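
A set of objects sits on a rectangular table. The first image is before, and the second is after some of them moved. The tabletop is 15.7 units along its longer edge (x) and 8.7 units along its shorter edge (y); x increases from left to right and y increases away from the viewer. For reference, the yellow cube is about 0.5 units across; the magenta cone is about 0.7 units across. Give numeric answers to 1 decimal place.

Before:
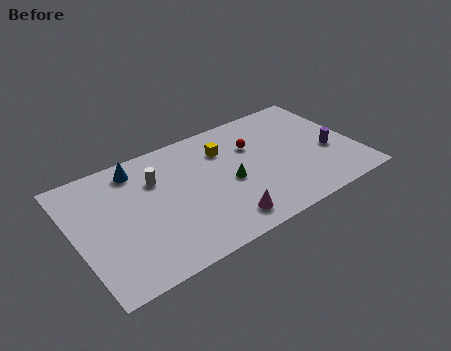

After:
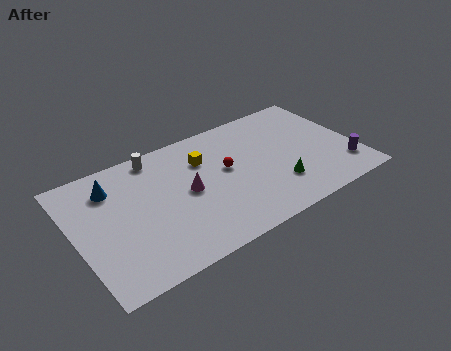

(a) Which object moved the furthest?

the magenta cone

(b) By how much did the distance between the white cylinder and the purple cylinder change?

+1.6

The distance was about 9.8 in the first image and 11.4 in the second, so they moved 1.6 units further apart.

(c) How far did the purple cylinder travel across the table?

1.6

The purple cylinder moved from about (14.2, 3.5) to (14.8, 2.0), a distance of √(0.6² + 1.5²) ≈ 1.6.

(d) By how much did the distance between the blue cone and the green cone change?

+3.8

Before: roughly 5.9 units apart; after: 9.7. That's 3.8 units further apart.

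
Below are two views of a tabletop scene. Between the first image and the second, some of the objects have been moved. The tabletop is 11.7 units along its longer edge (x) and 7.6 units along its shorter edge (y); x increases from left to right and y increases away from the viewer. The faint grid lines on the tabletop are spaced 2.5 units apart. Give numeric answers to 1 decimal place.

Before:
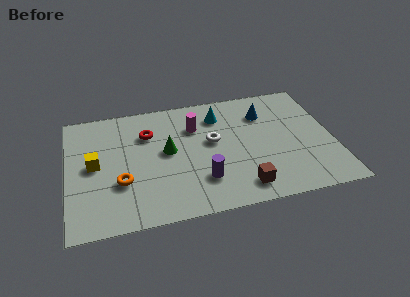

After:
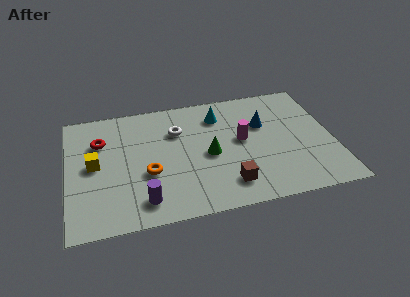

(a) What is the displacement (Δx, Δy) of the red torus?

(-2.1, -0.1)

The red torus was at about (3.6, 5.4) and moved to about (1.5, 5.3).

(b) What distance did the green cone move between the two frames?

1.9

The green cone was near (4.4, 4.1) before and (6.2, 3.5) after, so it travelled √(1.8² + 0.6²) ≈ 1.9 units.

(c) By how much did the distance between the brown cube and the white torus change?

+1.0

Before: roughly 3.3 units apart; after: 4.3. That's 1.0 units further apart.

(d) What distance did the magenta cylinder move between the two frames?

2.4

The magenta cylinder moved from about (5.7, 5.4) to (7.7, 4.1), a distance of √(2.0² + 1.3²) ≈ 2.4.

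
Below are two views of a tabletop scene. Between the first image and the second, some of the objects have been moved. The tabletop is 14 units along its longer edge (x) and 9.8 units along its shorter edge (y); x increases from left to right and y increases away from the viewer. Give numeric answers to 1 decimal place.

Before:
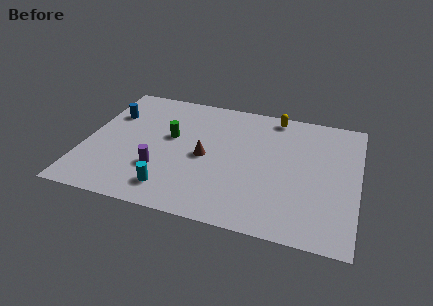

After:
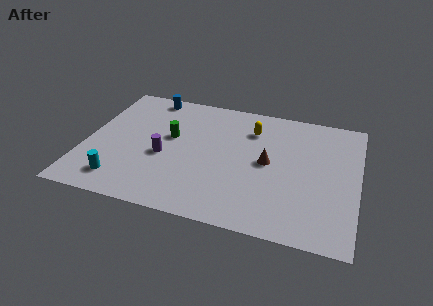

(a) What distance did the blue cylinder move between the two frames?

2.7

The blue cylinder moved from about (1.1, 6.8) to (2.9, 8.8), a distance of √(1.8² + 2.0²) ≈ 2.7.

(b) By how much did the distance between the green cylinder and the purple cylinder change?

-1.1

Before: roughly 2.7 units apart; after: 1.6. That's 1.1 units closer together.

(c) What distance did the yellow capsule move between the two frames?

1.8

The yellow capsule moved from about (9.5, 8.8) to (8.4, 7.4), a distance of √(1.1² + 1.4²) ≈ 1.8.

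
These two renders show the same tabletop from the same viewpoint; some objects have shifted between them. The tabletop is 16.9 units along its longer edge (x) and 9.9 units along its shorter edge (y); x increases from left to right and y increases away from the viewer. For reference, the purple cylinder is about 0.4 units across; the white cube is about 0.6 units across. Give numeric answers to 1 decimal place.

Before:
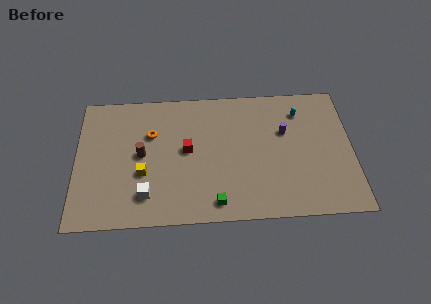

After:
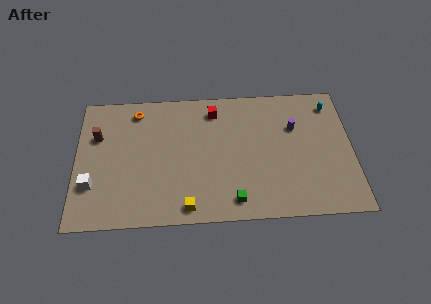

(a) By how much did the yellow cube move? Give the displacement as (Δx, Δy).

(2.7, -2.6)

From the two frames, the yellow cube sits at roughly (4.1, 3.7) before and (6.8, 1.1) after.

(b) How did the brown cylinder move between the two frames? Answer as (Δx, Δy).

(-2.7, 1.5)

From the two frames, the brown cylinder sits at roughly (4.0, 5.1) before and (1.3, 6.6) after.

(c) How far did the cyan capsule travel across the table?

1.9

The cyan capsule was near (13.8, 7.8) before and (15.7, 8.2) after, so it travelled √(1.9² + 0.4²) ≈ 1.9 units.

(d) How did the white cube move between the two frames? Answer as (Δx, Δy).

(-3.3, 0.9)

The white cube started near (4.3, 2.1) and ended near (1.0, 3.0).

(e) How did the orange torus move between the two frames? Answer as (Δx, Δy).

(-0.9, 1.8)

The orange torus started near (4.6, 6.6) and ended near (3.7, 8.4).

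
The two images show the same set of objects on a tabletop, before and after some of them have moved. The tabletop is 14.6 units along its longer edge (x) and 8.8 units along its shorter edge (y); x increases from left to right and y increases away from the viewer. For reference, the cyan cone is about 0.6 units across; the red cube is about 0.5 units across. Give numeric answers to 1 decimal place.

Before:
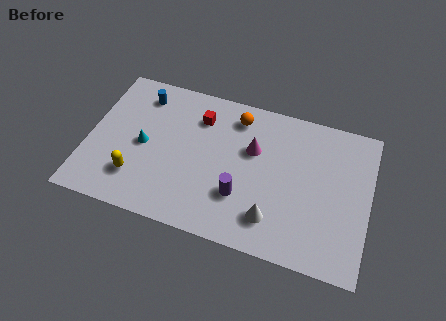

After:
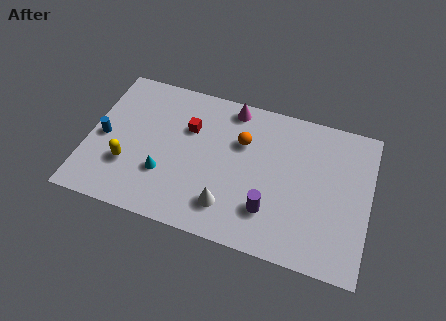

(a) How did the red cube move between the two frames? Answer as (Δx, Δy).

(-0.5, -0.8)

The red cube was at about (5.6, 6.7) and moved to about (5.1, 5.9).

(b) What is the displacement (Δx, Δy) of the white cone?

(-2.3, 0.0)

The white cone started near (9.8, 1.9) and ended near (7.5, 1.9).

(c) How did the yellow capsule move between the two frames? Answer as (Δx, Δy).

(-0.5, 0.6)

From the two frames, the yellow capsule sits at roughly (2.7, 2.2) before and (2.2, 2.8) after.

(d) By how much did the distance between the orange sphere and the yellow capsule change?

-0.5

The distance was about 7.0 in the first image and 6.5 in the second, so they moved 0.5 units closer together.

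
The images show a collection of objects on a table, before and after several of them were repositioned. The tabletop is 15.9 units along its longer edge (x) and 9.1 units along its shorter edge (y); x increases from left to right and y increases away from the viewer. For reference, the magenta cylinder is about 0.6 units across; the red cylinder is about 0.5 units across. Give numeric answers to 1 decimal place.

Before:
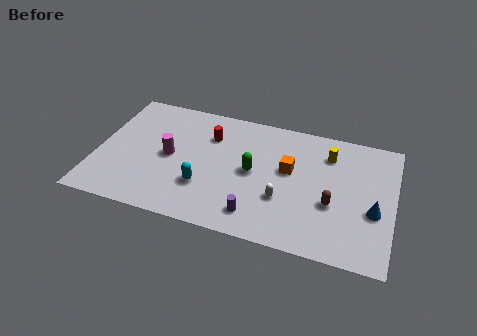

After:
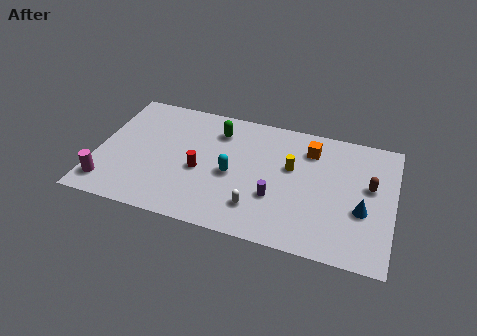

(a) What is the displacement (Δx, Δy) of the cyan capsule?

(1.4, 1.3)

The cyan capsule started near (5.9, 2.8) and ended near (7.3, 4.1).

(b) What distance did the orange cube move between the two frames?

2.1

From (10.3, 5.3) to (11.3, 7.1), the orange cube covered √(1.0² + 1.8²) ≈ 2.1 units.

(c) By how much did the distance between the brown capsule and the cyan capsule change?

+0.6

The distance was about 6.8 in the first image and 7.4 in the second, so they moved 0.6 units further apart.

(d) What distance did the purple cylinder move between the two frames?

1.7

The purple cylinder was near (8.8, 1.6) before and (9.7, 3.1) after, so it travelled √(0.9² + 1.5²) ≈ 1.7 units.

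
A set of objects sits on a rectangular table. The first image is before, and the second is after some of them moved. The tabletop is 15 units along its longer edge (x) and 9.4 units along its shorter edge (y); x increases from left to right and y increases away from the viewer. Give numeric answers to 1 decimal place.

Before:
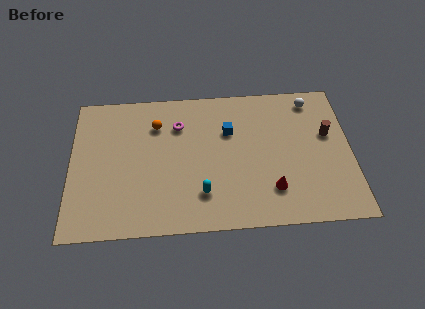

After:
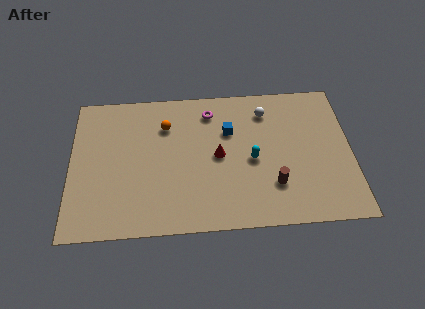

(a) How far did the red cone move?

3.7

From (10.7, 2.3) to (7.9, 4.7), the red cone covered √(2.8² + 2.4²) ≈ 3.7 units.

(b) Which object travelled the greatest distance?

the brown cylinder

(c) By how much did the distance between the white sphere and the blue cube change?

-2.5

Before: roughly 4.8 units apart; after: 2.3. That's 2.5 units closer together.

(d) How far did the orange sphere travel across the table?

0.5

From (4.6, 7.0) to (5.1, 6.9), the orange sphere covered √(0.5² + 0.1²) ≈ 0.5 units.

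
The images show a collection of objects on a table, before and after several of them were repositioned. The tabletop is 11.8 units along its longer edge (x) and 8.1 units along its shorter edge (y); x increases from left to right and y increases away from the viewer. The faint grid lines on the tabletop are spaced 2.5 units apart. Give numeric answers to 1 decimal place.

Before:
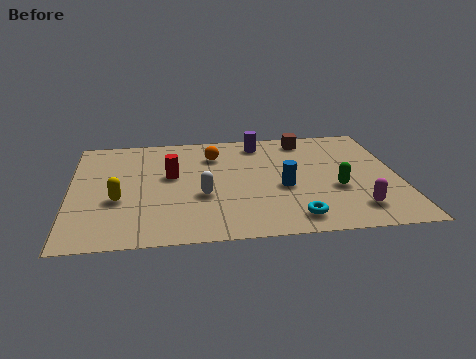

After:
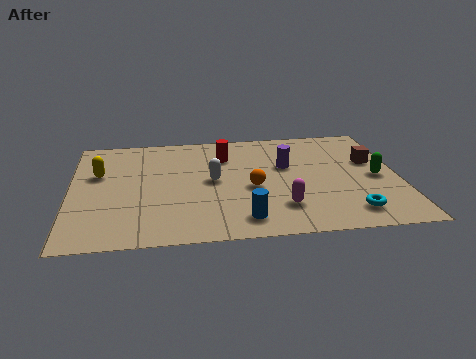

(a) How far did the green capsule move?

1.7

From (9.5, 3.1) to (11.0, 3.8), the green capsule covered √(1.5² + 0.7²) ≈ 1.7 units.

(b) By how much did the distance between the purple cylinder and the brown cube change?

+1.4

Before: roughly 1.7 units apart; after: 3.1. That's 1.4 units further apart.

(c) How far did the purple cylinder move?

2.1

The purple cylinder moved from about (6.9, 6.9) to (7.8, 5.0), a distance of √(0.9² + 1.9²) ≈ 2.1.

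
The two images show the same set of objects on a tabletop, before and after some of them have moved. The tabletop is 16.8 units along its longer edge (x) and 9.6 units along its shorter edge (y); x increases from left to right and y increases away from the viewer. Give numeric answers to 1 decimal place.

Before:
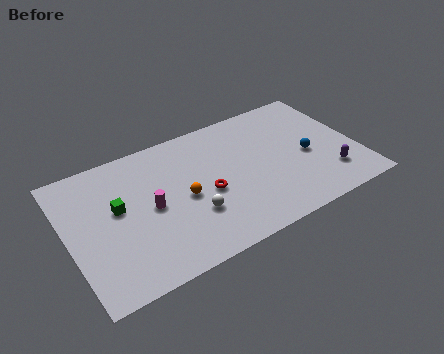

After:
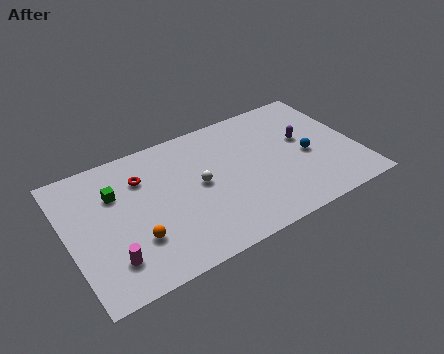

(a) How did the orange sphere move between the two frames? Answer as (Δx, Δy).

(-3.0, -1.6)

The orange sphere was at about (6.6, 4.5) and moved to about (3.6, 2.9).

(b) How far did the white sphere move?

2.0

The white sphere moved from about (6.9, 3.1) to (7.6, 5.0), a distance of √(0.7² + 1.9²) ≈ 2.0.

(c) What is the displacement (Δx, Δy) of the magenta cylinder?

(-2.6, -2.5)

The magenta cylinder was at about (4.7, 4.7) and moved to about (2.1, 2.2).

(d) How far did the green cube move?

1.1

The green cube moved from about (2.9, 5.5) to (2.9, 6.6), a distance of √(0.0² + 1.1²) ≈ 1.1.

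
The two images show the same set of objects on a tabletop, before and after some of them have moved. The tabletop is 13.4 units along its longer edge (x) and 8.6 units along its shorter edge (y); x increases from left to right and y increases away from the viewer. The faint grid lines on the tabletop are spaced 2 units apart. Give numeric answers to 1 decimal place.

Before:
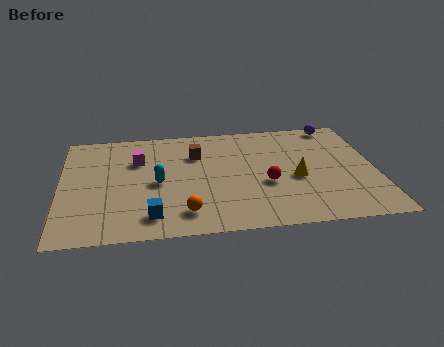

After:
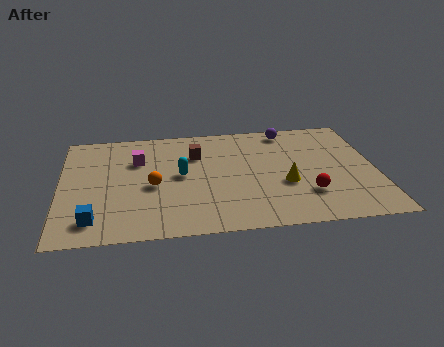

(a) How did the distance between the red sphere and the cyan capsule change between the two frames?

+1.1

They were about 4.6 units apart before and 5.7 after — 1.1 units further apart.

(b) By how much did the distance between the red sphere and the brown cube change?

+1.9

They were about 4.0 units apart before and 5.9 after — 1.9 units further apart.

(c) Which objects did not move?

the magenta cube and the brown cube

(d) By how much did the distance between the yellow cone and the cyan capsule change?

-1.3

They were about 5.9 units apart before and 4.6 after — 1.3 units closer together.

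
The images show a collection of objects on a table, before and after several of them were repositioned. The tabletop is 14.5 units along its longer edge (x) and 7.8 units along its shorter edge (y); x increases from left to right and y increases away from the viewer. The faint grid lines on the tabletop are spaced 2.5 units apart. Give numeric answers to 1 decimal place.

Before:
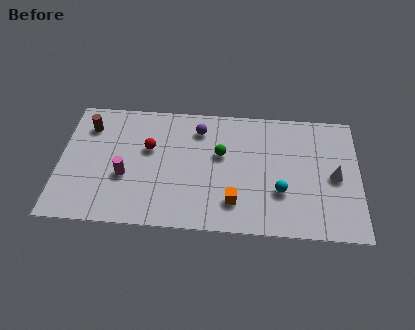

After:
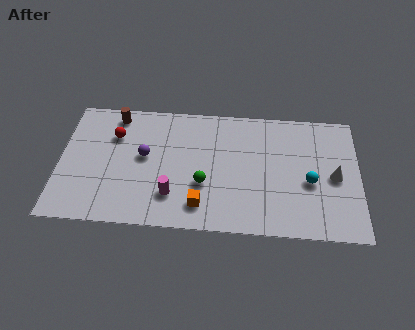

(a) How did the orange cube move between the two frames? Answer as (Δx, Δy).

(-1.6, -0.3)

The orange cube was at about (8.5, 1.8) and moved to about (6.9, 1.5).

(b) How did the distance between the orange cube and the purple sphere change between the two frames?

-0.8

Before: roughly 4.8 units apart; after: 4.0. That's 0.8 units closer together.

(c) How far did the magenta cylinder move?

2.5

The magenta cylinder was near (3.2, 3.0) before and (5.5, 2.0) after, so it travelled √(2.3² + 1.0²) ≈ 2.5 units.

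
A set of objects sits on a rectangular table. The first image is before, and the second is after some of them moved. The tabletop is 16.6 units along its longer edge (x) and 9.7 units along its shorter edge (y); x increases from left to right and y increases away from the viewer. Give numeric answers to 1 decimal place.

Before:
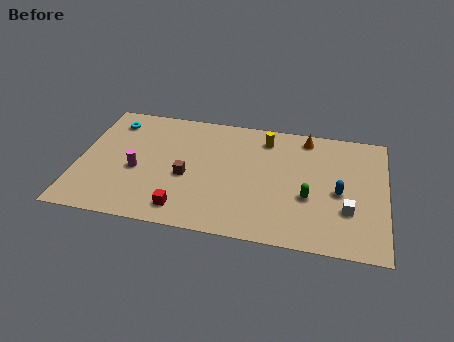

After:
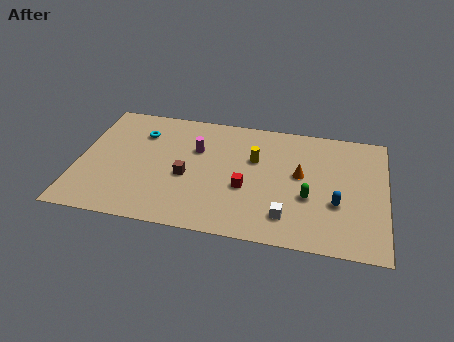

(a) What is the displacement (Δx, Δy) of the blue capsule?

(-0.1, -0.9)

The blue capsule was at about (14.1, 4.4) and moved to about (14.0, 3.5).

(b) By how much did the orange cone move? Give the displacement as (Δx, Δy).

(-0.2, -3.1)

The orange cone started near (12.2, 8.5) and ended near (12.0, 5.4).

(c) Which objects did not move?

the green capsule and the brown cube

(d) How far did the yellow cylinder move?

1.9

The yellow cylinder moved from about (10.0, 8.0) to (9.5, 6.2), a distance of √(0.5² + 1.8²) ≈ 1.9.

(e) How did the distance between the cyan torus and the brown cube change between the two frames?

-1.6

The distance was about 5.7 in the first image and 4.1 in the second, so they moved 1.6 units closer together.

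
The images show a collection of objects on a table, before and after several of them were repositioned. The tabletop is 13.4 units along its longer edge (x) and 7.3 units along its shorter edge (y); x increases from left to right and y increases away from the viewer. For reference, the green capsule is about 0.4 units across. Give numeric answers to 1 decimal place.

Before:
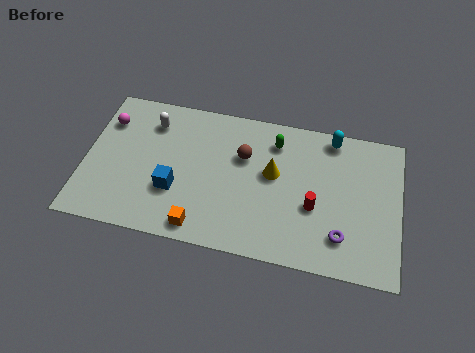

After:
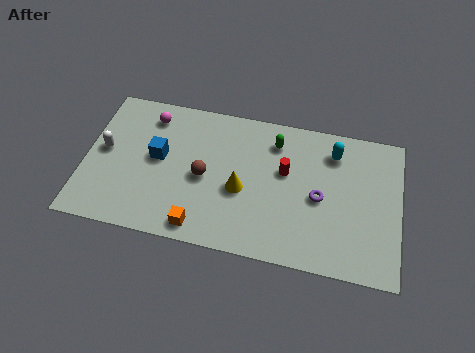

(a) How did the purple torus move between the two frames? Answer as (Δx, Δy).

(-1.0, 1.7)

From the two frames, the purple torus sits at roughly (11.0, 1.7) before and (10.0, 3.4) after.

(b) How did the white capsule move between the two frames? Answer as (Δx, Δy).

(-1.9, -1.8)

The white capsule started near (2.7, 5.7) and ended near (0.8, 3.9).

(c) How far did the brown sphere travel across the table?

2.1

The brown sphere was near (6.7, 4.8) before and (5.1, 3.4) after, so it travelled √(1.6² + 1.4²) ≈ 2.1 units.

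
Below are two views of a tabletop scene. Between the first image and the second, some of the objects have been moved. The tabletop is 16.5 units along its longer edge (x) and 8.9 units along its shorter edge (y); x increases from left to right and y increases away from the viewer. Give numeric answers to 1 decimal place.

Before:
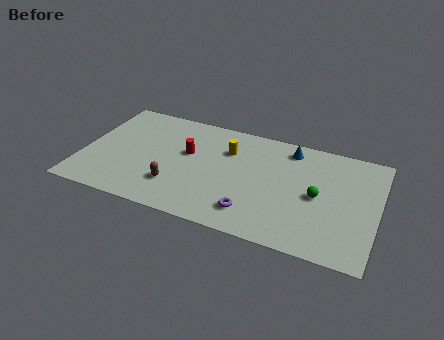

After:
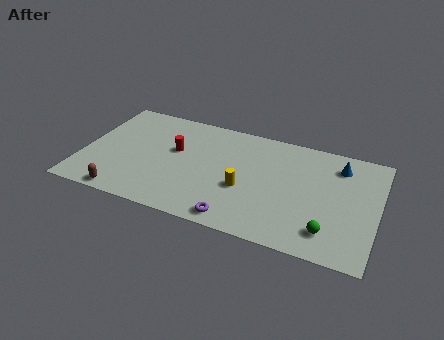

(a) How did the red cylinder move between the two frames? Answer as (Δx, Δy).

(-0.7, 0.0)

From the two frames, the red cylinder sits at roughly (5.8, 5.3) before and (5.1, 5.3) after.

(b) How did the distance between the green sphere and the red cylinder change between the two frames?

+2.1

Before: roughly 7.5 units apart; after: 9.6. That's 2.1 units further apart.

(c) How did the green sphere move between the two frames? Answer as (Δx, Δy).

(0.8, -2.5)

The green sphere was at about (13.2, 4.3) and moved to about (14.0, 1.8).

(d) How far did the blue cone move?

2.8

From (11.4, 7.6) to (14.2, 7.1), the blue cone covered √(2.8² + 0.5²) ≈ 2.8 units.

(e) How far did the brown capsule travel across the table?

3.1

The brown capsule was near (5.4, 2.4) before and (2.7, 0.8) after, so it travelled √(2.7² + 1.6²) ≈ 3.1 units.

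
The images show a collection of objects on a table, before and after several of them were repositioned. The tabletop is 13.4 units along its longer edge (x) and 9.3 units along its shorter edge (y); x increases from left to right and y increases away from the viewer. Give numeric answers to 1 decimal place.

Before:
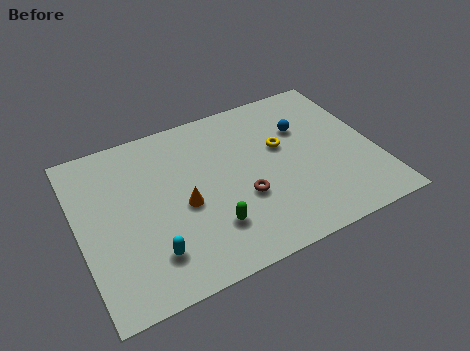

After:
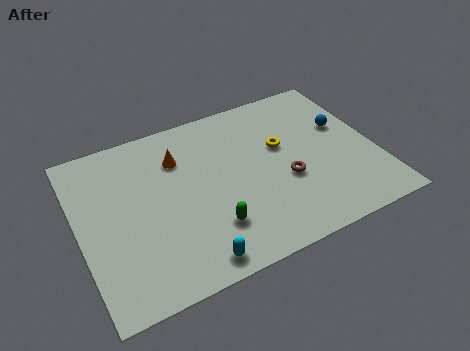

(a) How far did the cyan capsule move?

2.0

From (2.9, 2.1) to (4.6, 1.0), the cyan capsule covered √(1.7² + 1.1²) ≈ 2.0 units.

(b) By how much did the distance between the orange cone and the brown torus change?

+2.8

Before: roughly 2.7 units apart; after: 5.5. That's 2.8 units further apart.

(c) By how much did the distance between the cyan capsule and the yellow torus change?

-0.7

Before: roughly 7.3 units apart; after: 6.6. That's 0.7 units closer together.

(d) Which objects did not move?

the green capsule and the yellow torus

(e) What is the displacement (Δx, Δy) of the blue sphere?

(1.8, -0.6)

The blue sphere was at about (10.4, 6.3) and moved to about (12.2, 5.7).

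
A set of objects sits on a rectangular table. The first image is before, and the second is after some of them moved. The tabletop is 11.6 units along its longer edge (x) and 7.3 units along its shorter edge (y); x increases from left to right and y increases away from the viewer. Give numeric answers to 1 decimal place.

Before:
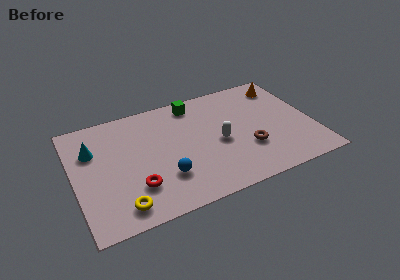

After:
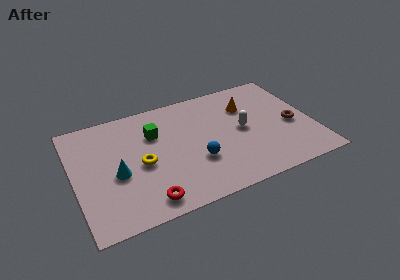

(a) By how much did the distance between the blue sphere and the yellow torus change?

+0.3

The distance was about 2.4 in the first image and 2.7 in the second, so they moved 0.3 units further apart.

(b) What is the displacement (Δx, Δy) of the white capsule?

(1.2, 0.4)

From the two frames, the white capsule sits at roughly (7.0, 3.3) before and (8.2, 3.7) after.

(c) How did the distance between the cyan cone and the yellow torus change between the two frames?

-2.8

Before: roughly 4.0 units apart; after: 1.2. That's 2.8 units closer together.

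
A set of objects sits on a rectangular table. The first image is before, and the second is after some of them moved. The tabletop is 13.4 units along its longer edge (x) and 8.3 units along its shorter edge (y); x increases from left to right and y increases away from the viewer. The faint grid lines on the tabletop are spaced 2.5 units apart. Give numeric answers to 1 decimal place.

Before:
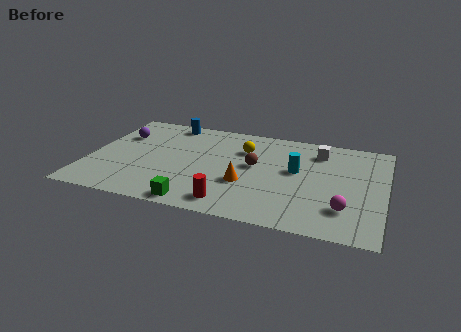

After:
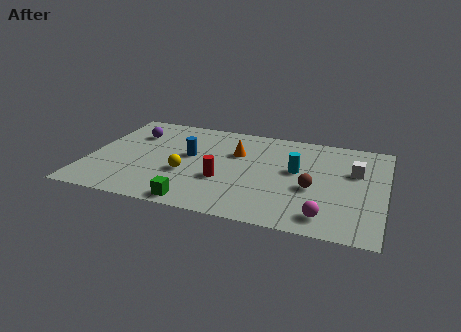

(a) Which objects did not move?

the green cube and the cyan cylinder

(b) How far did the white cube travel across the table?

2.1

The white cube was near (10.3, 6.6) before and (12.0, 5.3) after, so it travelled √(1.7² + 1.3²) ≈ 2.1 units.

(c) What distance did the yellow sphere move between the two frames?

3.7

From (6.9, 5.9) to (4.5, 3.1), the yellow sphere covered √(2.4² + 2.8²) ≈ 3.7 units.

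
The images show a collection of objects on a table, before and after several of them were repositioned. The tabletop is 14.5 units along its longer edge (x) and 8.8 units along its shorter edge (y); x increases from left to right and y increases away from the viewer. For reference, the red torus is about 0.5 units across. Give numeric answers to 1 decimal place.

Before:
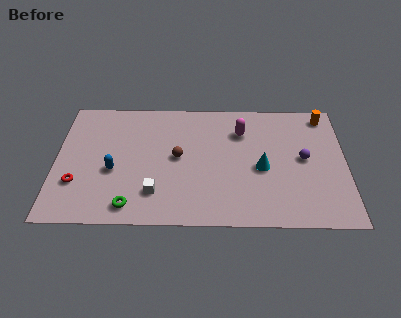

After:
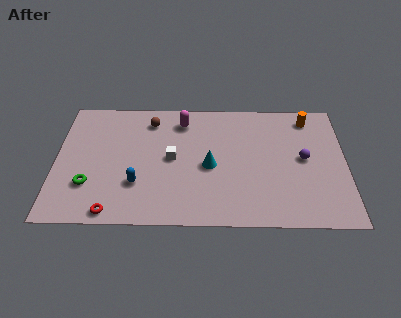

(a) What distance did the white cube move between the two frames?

2.5

The white cube moved from about (5.0, 2.1) to (5.8, 4.5), a distance of √(0.8² + 2.4²) ≈ 2.5.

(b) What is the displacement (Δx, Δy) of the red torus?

(1.8, -1.9)

From the two frames, the red torus sits at roughly (1.1, 2.7) before and (2.9, 0.8) after.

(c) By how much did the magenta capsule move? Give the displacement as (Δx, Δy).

(-3.0, 0.7)

The magenta capsule was at about (9.3, 6.5) and moved to about (6.3, 7.2).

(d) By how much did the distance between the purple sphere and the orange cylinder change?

-0.4

They were about 3.3 units apart before and 2.9 after — 0.4 units closer together.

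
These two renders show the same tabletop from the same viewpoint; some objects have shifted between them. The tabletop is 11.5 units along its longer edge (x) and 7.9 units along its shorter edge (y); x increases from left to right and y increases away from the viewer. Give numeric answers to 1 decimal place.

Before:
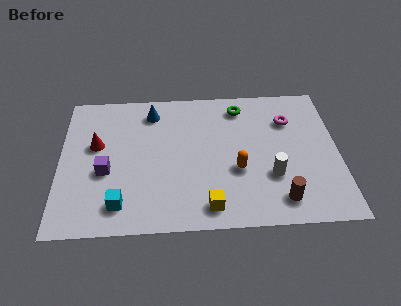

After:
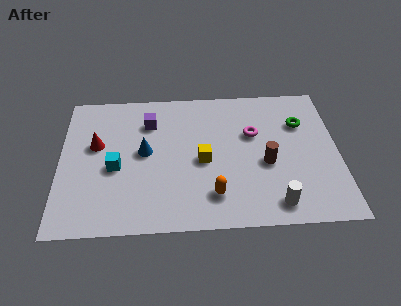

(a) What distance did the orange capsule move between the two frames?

1.6

From (7.3, 3.0) to (6.3, 1.7), the orange capsule covered √(1.0² + 1.3²) ≈ 1.6 units.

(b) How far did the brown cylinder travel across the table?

2.1

The brown cylinder was near (9.0, 1.3) before and (8.5, 3.3) after, so it travelled √(0.5² + 2.0²) ≈ 2.1 units.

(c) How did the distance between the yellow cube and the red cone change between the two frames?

-1.3

They were about 5.8 units apart before and 4.5 after — 1.3 units closer together.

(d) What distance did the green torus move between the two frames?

2.7

From (7.5, 6.6) to (10.0, 5.5), the green torus covered √(2.5² + 1.1²) ≈ 2.7 units.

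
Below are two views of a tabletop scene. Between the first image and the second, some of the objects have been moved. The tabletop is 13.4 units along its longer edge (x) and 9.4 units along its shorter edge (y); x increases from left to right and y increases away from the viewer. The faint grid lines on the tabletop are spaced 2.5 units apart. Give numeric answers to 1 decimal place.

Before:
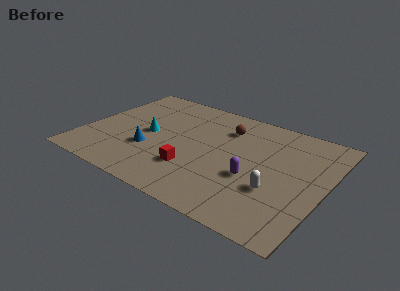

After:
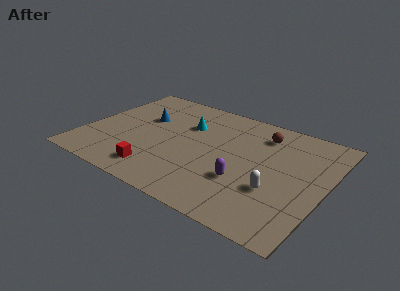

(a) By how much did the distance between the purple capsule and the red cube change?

+1.5

Before: roughly 3.3 units apart; after: 4.8. That's 1.5 units further apart.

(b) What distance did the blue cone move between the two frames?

2.8

The blue cone moved from about (3.8, 3.2) to (3.0, 5.9), a distance of √(0.8² + 2.7²) ≈ 2.8.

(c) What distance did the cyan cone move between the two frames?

2.6

From (3.5, 4.6) to (5.4, 6.4), the cyan cone covered √(1.9² + 1.8²) ≈ 2.6 units.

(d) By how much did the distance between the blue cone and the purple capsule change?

+1.0

They were about 5.8 units apart before and 6.8 after — 1.0 units further apart.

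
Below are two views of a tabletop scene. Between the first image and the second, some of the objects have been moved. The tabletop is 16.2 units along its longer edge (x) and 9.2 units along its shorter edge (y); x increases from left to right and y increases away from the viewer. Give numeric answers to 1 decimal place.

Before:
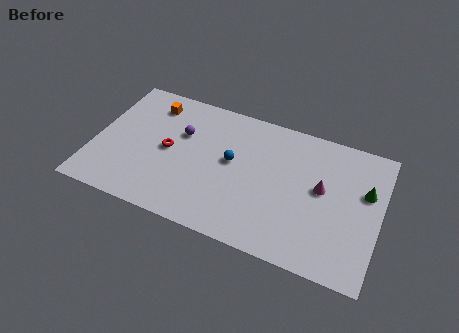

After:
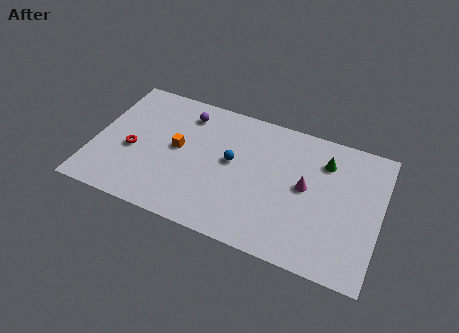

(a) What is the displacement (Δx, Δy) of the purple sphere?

(0.1, 1.5)

From the two frames, the purple sphere sits at roughly (4.8, 6.0) before and (4.9, 7.5) after.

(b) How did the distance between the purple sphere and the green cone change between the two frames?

-2.5

The distance was about 10.5 in the first image and 8.0 in the second, so they moved 2.5 units closer together.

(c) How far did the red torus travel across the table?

2.1

The red torus moved from about (4.2, 4.6) to (2.2, 3.9), a distance of √(2.0² + 0.7²) ≈ 2.1.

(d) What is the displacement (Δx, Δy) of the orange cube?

(1.8, -2.6)

The orange cube was at about (2.9, 7.5) and moved to about (4.7, 4.9).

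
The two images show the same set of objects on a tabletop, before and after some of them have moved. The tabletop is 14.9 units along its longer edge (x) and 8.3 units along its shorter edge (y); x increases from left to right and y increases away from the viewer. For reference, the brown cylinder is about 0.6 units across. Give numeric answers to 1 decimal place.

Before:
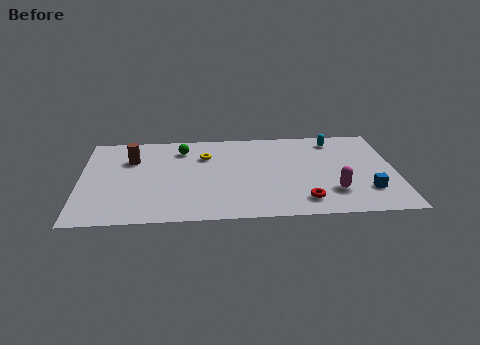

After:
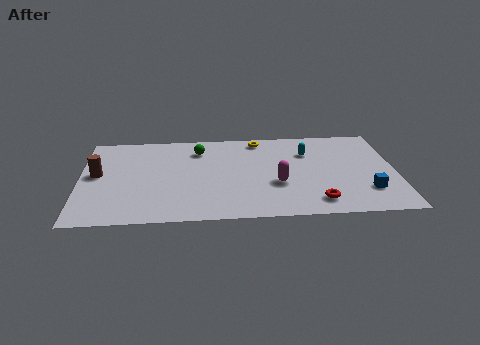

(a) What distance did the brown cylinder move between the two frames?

2.1

The brown cylinder moved from about (2.4, 5.8) to (0.8, 4.5), a distance of √(1.6² + 1.3²) ≈ 2.1.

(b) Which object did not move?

the blue cube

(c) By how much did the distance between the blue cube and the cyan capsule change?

-0.4

The distance was about 5.0 in the first image and 4.6 in the second, so they moved 0.4 units closer together.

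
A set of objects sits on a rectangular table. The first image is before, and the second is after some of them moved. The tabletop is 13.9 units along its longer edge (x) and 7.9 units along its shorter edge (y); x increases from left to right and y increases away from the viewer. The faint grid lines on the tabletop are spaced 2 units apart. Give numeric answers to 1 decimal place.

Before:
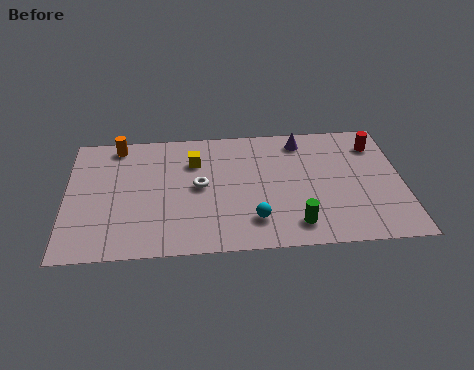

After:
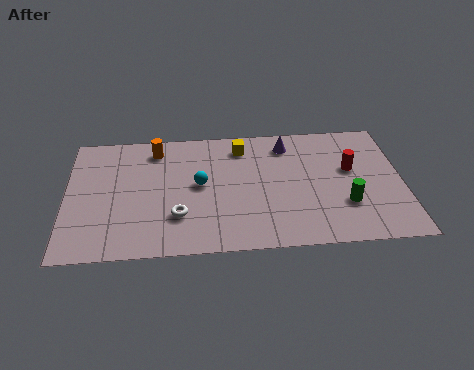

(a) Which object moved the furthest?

the cyan sphere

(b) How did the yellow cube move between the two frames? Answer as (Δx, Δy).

(2.0, 0.8)

The yellow cube was at about (5.3, 5.7) and moved to about (7.3, 6.5).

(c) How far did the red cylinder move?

1.9

The red cylinder was near (12.9, 6.2) before and (11.8, 4.7) after, so it travelled √(1.1² + 1.5²) ≈ 1.9 units.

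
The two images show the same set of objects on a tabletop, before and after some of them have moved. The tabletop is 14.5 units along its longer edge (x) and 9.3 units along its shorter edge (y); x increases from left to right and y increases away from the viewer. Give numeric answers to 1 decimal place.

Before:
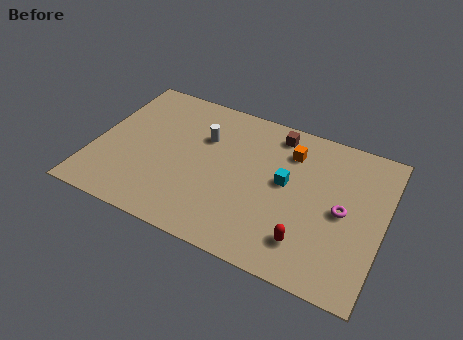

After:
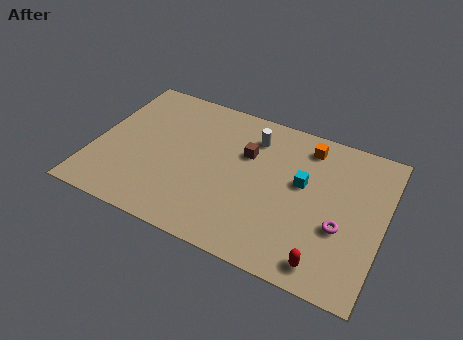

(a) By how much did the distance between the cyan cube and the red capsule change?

+1.1

Before: roughly 3.4 units apart; after: 4.5. That's 1.1 units further apart.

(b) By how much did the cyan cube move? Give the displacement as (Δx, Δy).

(0.8, 0.3)

The cyan cube was at about (9.6, 5.1) and moved to about (10.4, 5.4).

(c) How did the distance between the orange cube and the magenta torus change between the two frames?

+0.9

They were about 3.9 units apart before and 4.8 after — 0.9 units further apart.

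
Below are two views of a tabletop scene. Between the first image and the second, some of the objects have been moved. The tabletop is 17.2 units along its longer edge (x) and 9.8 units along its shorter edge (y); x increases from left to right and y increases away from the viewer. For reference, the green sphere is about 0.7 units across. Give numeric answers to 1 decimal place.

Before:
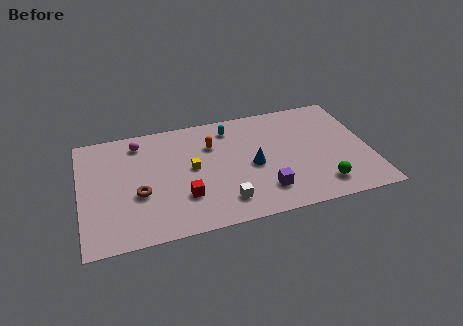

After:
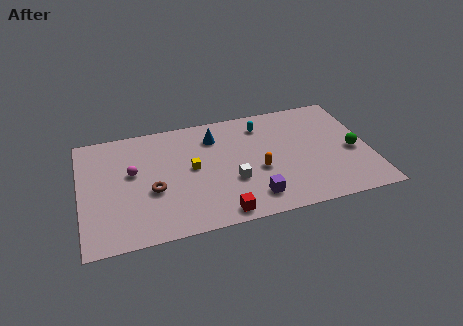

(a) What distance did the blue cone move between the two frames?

3.7

From (10.2, 4.5) to (8.1, 7.6), the blue cone covered √(2.1² + 3.1²) ≈ 3.7 units.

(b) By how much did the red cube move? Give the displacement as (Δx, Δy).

(2.0, -1.9)

The red cube started near (6.0, 2.9) and ended near (8.0, 1.0).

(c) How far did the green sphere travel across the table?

3.3

The green sphere moved from about (14.1, 1.8) to (16.2, 4.3), a distance of √(2.1² + 2.5²) ≈ 3.3.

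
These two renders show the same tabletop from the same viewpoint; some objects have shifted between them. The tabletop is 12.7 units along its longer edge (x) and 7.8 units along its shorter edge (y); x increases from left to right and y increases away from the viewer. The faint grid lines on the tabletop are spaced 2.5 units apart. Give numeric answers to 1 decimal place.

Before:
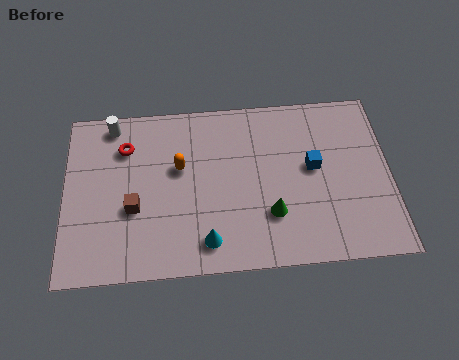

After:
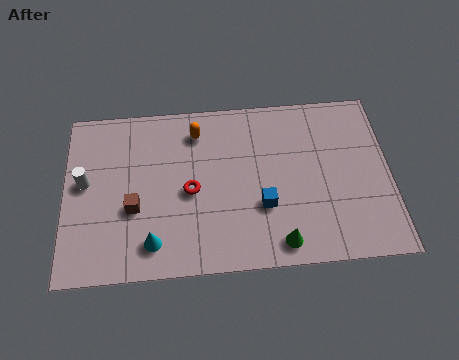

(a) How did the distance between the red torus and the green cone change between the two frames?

-2.3

They were about 6.6 units apart before and 4.3 after — 2.3 units closer together.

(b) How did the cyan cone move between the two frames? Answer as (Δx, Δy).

(-2.1, 0.1)

The cyan cone started near (5.5, 1.3) and ended near (3.4, 1.4).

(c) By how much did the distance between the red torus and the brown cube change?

-0.5

They were about 2.8 units apart before and 2.3 after — 0.5 units closer together.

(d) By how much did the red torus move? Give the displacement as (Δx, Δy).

(2.5, -2.2)

From the two frames, the red torus sits at roughly (2.4, 5.8) before and (4.9, 3.6) after.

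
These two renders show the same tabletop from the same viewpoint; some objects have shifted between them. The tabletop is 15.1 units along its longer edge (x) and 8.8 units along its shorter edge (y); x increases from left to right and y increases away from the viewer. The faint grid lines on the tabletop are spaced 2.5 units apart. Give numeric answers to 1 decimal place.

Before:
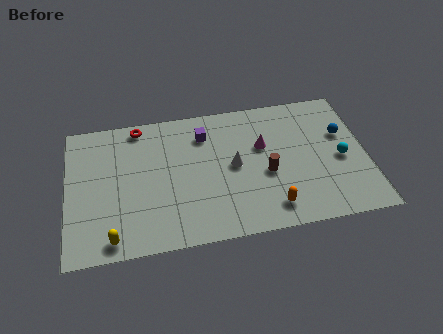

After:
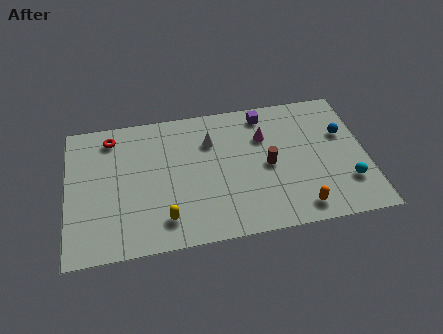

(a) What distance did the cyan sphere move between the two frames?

1.6

From (13.8, 4.0) to (14.0, 2.4), the cyan sphere covered √(0.2² + 1.6²) ≈ 1.6 units.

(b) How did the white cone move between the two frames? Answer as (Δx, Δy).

(-1.1, 1.8)

From the two frames, the white cone sits at roughly (8.4, 4.5) before and (7.3, 6.3) after.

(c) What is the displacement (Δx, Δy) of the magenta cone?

(0.1, 0.6)

The magenta cone was at about (9.9, 5.5) and moved to about (10.0, 6.1).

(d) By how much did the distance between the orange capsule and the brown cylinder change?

+1.1

Before: roughly 2.2 units apart; after: 3.3. That's 1.1 units further apart.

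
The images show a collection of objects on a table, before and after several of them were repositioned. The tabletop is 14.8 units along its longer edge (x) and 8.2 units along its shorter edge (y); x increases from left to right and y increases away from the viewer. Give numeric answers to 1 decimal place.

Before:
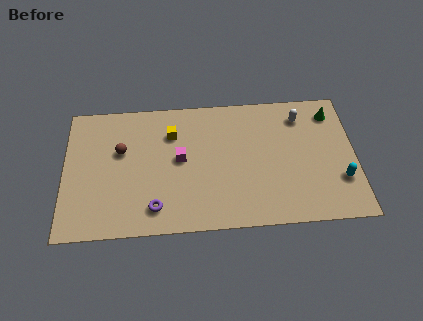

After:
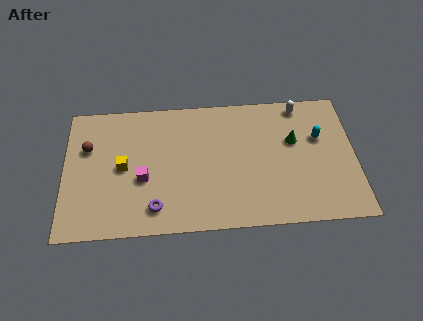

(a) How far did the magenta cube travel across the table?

2.2

The magenta cube moved from about (5.9, 4.4) to (4.0, 3.3), a distance of √(1.9² + 1.1²) ≈ 2.2.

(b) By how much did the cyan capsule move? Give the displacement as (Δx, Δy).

(-1.0, 2.7)

The cyan capsule was at about (14.0, 2.5) and moved to about (13.0, 5.2).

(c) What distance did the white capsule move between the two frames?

0.7

From (12.1, 6.6) to (12.1, 7.3), the white capsule covered √(0.0² + 0.7²) ≈ 0.7 units.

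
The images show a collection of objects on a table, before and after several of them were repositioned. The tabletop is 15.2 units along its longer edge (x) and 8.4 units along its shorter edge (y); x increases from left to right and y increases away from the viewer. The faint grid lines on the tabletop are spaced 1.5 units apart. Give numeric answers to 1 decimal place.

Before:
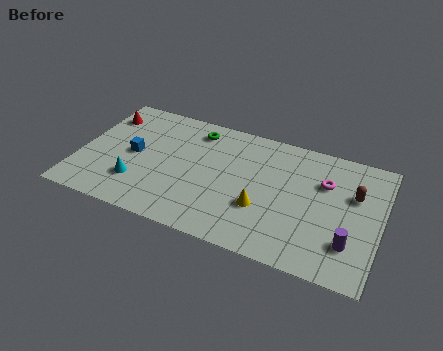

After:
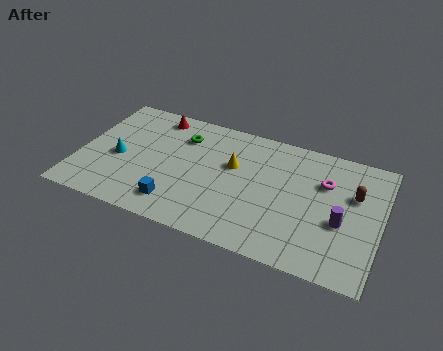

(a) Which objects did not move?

the magenta torus and the brown capsule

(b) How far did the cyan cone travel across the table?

1.8

From (3.1, 2.3) to (2.0, 3.7), the cyan cone covered √(1.1² + 1.4²) ≈ 1.8 units.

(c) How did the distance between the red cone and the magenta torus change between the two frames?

-2.5

They were about 11.4 units apart before and 8.9 after — 2.5 units closer together.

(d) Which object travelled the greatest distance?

the blue cube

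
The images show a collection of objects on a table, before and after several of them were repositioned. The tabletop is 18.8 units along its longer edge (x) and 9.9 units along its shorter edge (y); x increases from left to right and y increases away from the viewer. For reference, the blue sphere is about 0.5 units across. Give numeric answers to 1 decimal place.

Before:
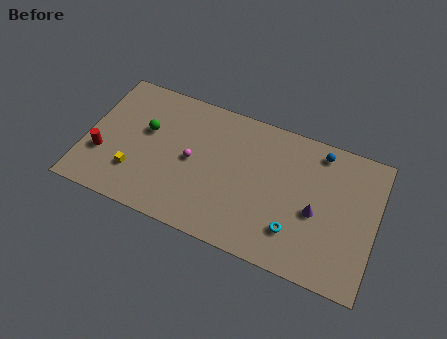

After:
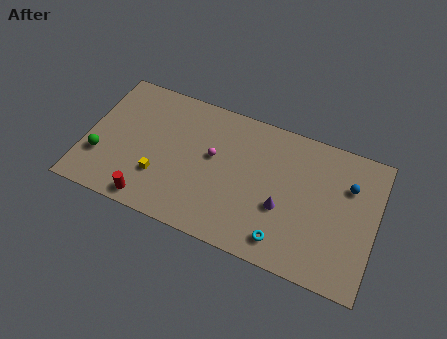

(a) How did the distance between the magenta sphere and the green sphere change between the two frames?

+4.3

They were about 3.3 units apart before and 7.6 after — 4.3 units further apart.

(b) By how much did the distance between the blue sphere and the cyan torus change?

+0.3

The distance was about 6.2 in the first image and 6.5 in the second, so they moved 0.3 units further apart.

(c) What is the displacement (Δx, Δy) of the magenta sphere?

(1.3, 0.8)

The magenta sphere was at about (6.9, 4.9) and moved to about (8.2, 5.7).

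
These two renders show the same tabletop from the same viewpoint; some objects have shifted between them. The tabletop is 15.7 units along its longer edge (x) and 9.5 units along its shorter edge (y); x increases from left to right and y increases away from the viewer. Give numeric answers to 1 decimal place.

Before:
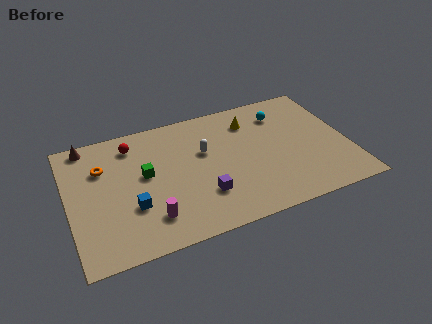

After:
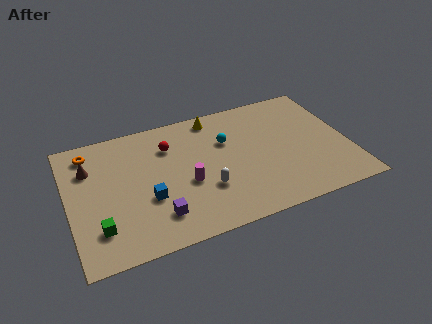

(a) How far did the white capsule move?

2.8

From (7.7, 5.9) to (7.5, 3.1), the white capsule covered √(0.2² + 2.8²) ≈ 2.8 units.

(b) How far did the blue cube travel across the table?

0.9

From (3.4, 3.2) to (4.3, 3.5), the blue cube covered √(0.9² + 0.3²) ≈ 0.9 units.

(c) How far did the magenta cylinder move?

2.8

From (4.3, 2.1) to (6.5, 3.9), the magenta cylinder covered √(2.2² + 1.8²) ≈ 2.8 units.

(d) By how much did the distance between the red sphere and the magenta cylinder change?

-2.5

The distance was about 5.7 in the first image and 3.2 in the second, so they moved 2.5 units closer together.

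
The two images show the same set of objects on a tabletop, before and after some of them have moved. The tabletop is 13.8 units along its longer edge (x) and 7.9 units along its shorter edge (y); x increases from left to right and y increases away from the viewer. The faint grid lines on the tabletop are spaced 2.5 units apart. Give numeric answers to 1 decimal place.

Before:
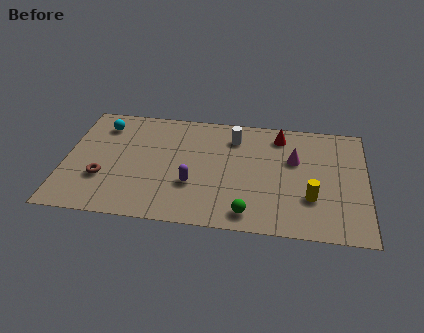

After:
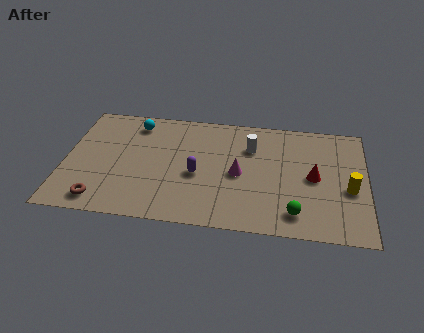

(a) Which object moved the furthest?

the red cone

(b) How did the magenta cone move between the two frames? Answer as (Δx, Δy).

(-2.5, -1.3)

From the two frames, the magenta cone sits at roughly (10.5, 5.0) before and (8.0, 3.7) after.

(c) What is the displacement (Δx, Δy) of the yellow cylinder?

(1.7, 0.8)

From the two frames, the yellow cylinder sits at roughly (11.3, 2.5) before and (13.0, 3.3) after.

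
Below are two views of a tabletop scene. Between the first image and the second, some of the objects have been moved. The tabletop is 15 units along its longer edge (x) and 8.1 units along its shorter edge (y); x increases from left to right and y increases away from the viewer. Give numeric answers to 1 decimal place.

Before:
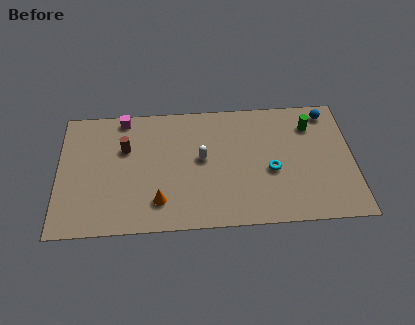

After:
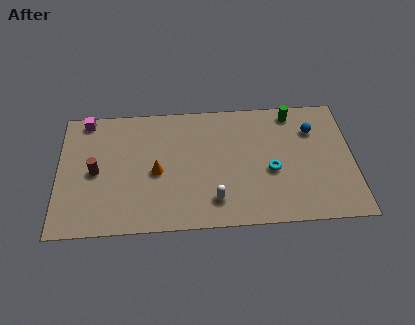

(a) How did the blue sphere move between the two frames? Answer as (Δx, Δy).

(-0.8, -1.1)

From the two frames, the blue sphere sits at roughly (13.8, 7.0) before and (13.0, 5.9) after.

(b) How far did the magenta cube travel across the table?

1.9

The magenta cube was near (3.3, 7.3) before and (1.4, 7.3) after, so it travelled √(1.9² + 0.0²) ≈ 1.9 units.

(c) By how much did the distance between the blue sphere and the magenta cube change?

+1.2

The distance was about 10.5 in the first image and 11.7 in the second, so they moved 1.2 units further apart.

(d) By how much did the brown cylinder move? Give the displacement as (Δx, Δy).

(-1.5, -1.4)

The brown cylinder was at about (3.4, 5.3) and moved to about (1.9, 3.9).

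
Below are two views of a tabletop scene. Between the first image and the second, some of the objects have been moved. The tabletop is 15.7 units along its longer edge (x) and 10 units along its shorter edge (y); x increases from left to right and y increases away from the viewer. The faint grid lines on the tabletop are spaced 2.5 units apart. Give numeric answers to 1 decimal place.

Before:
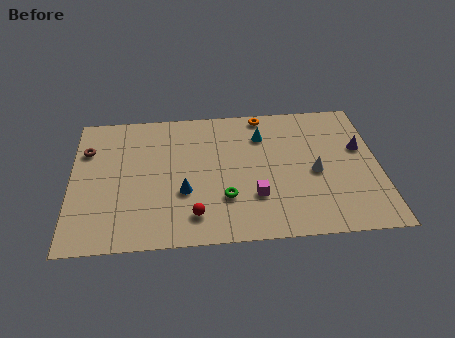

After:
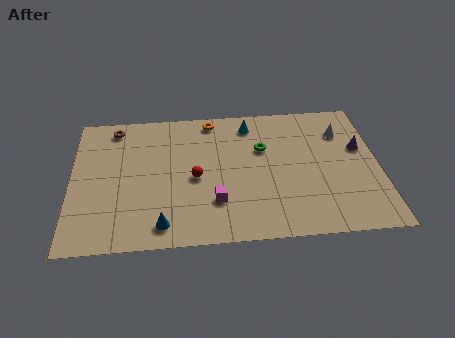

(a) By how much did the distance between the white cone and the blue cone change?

+4.3

They were about 6.8 units apart before and 11.1 after — 4.3 units further apart.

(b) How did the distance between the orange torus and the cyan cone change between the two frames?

+0.5

They were about 1.6 units apart before and 2.1 after — 0.5 units further apart.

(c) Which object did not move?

the purple cone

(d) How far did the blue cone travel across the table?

2.5

The blue cone was near (5.7, 3.6) before and (4.6, 1.4) after, so it travelled √(1.1² + 2.2²) ≈ 2.5 units.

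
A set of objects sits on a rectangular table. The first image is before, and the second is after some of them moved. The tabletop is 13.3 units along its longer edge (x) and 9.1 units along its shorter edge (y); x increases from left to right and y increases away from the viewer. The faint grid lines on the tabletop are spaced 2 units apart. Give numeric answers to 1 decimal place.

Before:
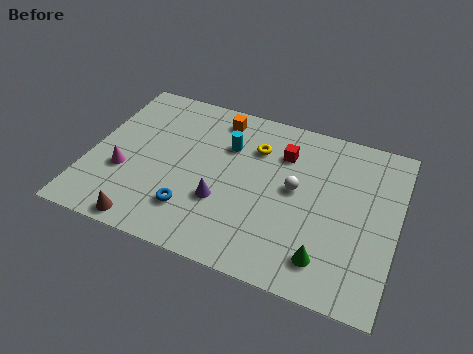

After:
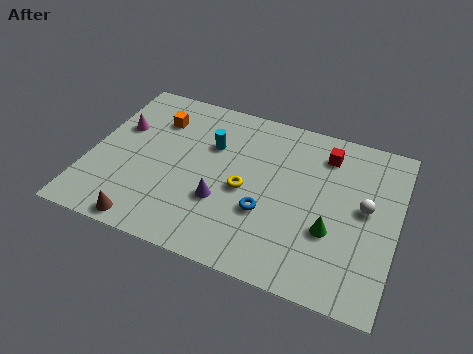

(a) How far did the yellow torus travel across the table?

2.5

From (7.0, 6.6) to (6.8, 4.1), the yellow torus covered √(0.2² + 2.5²) ≈ 2.5 units.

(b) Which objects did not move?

the brown cone and the purple cone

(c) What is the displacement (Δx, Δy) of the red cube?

(1.8, 0.6)

From the two frames, the red cube sits at roughly (8.2, 6.7) before and (10.0, 7.3) after.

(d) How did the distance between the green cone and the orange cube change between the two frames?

+0.7

Before: roughly 8.1 units apart; after: 8.8. That's 0.7 units further apart.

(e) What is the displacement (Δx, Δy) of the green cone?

(0.1, 1.5)

From the two frames, the green cone sits at roughly (10.5, 1.7) before and (10.6, 3.2) after.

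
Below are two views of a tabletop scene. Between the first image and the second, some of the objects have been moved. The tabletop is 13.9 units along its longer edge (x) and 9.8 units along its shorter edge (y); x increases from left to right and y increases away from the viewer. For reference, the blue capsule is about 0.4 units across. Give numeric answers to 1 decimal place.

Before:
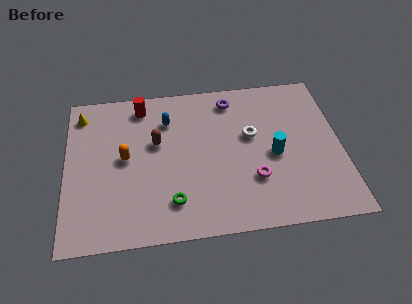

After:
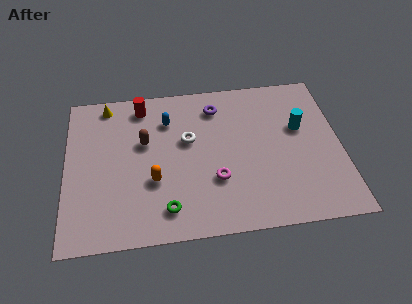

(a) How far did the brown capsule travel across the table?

0.6

From (4.6, 5.9) to (4.0, 6.0), the brown capsule covered √(0.6² + 0.1²) ≈ 0.6 units.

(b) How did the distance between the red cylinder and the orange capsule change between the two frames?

+1.5

Before: roughly 3.4 units apart; after: 4.9. That's 1.5 units further apart.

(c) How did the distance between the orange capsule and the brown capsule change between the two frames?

+0.7

Before: roughly 1.8 units apart; after: 2.5. That's 0.7 units further apart.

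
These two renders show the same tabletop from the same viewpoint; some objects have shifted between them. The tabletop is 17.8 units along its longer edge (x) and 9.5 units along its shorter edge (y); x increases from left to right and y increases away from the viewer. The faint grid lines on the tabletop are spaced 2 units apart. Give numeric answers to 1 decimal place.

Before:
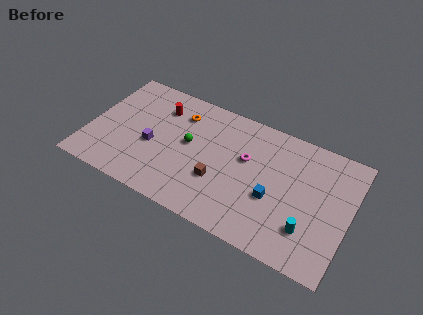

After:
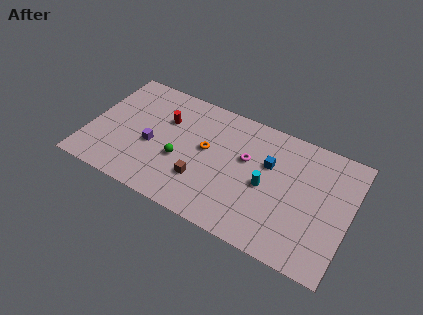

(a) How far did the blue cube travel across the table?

2.5

The blue cube was near (12.8, 3.7) before and (12.2, 6.1) after, so it travelled √(0.6² + 2.4²) ≈ 2.5 units.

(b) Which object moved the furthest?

the cyan cylinder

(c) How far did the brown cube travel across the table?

1.2

The brown cube was near (9.1, 3.3) before and (8.0, 2.8) after, so it travelled √(1.1² + 0.5²) ≈ 1.2 units.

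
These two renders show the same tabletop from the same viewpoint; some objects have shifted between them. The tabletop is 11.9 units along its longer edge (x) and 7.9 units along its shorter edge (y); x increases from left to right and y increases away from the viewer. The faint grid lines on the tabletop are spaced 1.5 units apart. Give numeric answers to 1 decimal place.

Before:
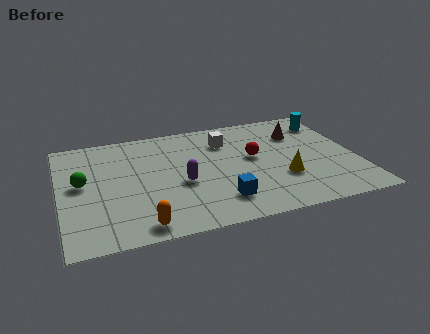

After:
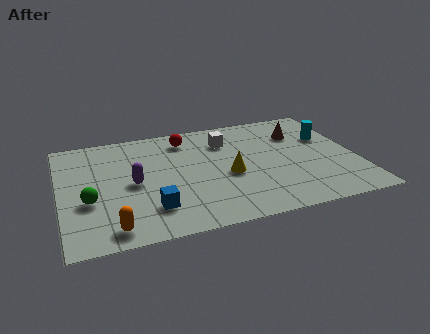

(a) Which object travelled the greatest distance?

the red sphere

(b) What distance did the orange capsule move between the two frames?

1.1

The orange capsule was near (3.0, 0.9) before and (1.9, 1.0) after, so it travelled √(1.1² + 0.1²) ≈ 1.1 units.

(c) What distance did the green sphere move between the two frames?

1.3

From (0.9, 4.3) to (1.1, 3.0), the green sphere covered √(0.2² + 1.3²) ≈ 1.3 units.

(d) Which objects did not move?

the white cube and the brown cone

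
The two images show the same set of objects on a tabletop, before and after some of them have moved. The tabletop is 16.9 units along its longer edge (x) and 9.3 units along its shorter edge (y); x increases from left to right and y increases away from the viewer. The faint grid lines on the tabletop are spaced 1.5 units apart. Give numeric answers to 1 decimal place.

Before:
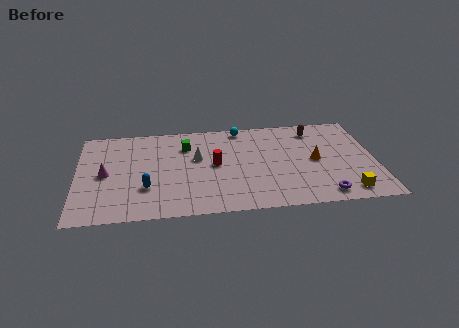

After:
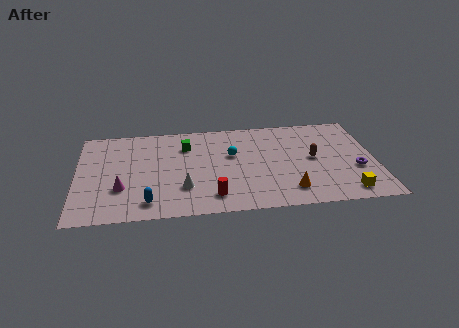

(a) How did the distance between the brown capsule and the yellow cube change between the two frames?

-2.7

They were about 6.6 units apart before and 3.9 after — 2.7 units closer together.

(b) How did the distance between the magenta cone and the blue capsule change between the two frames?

-0.7

The distance was about 2.8 in the first image and 2.1 in the second, so they moved 0.7 units closer together.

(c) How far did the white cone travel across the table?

3.0

The white cone moved from about (6.8, 5.6) to (6.0, 2.7), a distance of √(0.8² + 2.9²) ≈ 3.0.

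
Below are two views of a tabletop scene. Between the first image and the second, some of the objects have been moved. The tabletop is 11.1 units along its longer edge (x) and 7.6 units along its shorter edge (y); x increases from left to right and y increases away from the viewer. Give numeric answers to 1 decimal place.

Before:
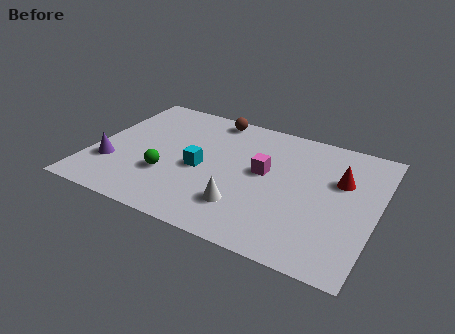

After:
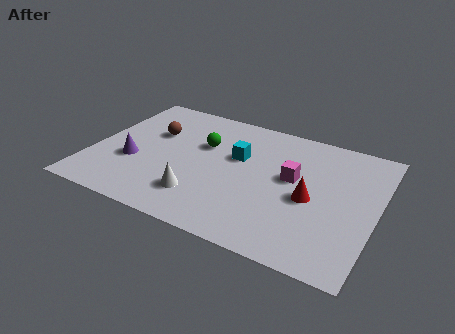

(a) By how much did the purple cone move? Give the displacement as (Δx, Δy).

(0.8, 0.5)

From the two frames, the purple cone sits at roughly (0.9, 2.3) before and (1.7, 2.8) after.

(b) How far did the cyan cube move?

1.8

The cyan cube moved from about (4.3, 3.4) to (5.6, 4.7), a distance of √(1.3² + 1.3²) ≈ 1.8.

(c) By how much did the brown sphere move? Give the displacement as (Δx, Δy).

(-2.1, -1.9)

The brown sphere was at about (4.3, 6.8) and moved to about (2.2, 4.9).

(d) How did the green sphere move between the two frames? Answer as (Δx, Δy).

(1.1, 2.4)

From the two frames, the green sphere sits at roughly (3.1, 2.5) before and (4.2, 4.9) after.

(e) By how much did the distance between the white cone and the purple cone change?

-2.3

They were about 5.3 units apart before and 3.0 after — 2.3 units closer together.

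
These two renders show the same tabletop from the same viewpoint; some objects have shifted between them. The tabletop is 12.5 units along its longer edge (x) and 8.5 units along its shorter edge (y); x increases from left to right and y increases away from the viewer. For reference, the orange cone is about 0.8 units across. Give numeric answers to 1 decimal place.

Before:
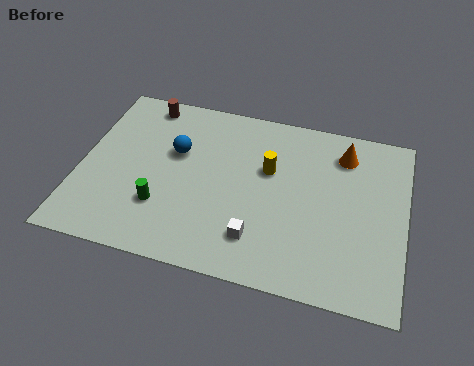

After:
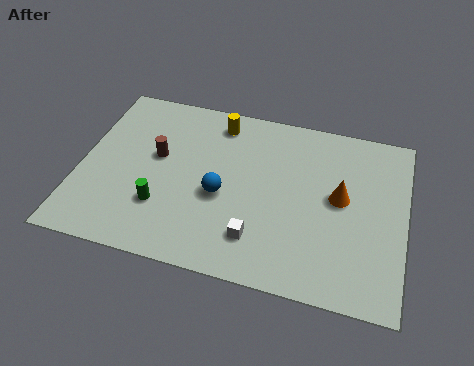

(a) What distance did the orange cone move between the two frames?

2.2

From (10.0, 6.8) to (10.0, 4.6), the orange cone covered √(0.0² + 2.2²) ≈ 2.2 units.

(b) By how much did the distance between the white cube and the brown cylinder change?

-2.3

Before: roughly 7.4 units apart; after: 5.1. That's 2.3 units closer together.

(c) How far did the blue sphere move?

2.5

From (3.6, 5.3) to (5.5, 3.6), the blue sphere covered √(1.9² + 1.7²) ≈ 2.5 units.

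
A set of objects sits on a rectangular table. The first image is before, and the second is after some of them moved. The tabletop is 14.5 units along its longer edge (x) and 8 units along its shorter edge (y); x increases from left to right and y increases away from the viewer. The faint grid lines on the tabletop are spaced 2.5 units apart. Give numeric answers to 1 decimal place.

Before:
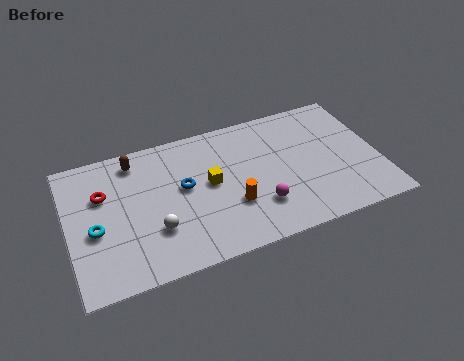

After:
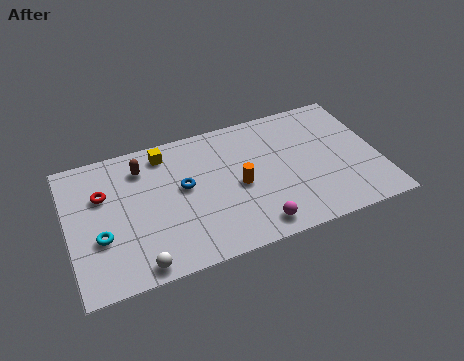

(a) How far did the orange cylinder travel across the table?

1.1

From (7.5, 2.7) to (7.9, 3.7), the orange cylinder covered √(0.4² + 1.0²) ≈ 1.1 units.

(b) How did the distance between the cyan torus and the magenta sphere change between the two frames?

-0.4

They were about 7.6 units apart before and 7.2 after — 0.4 units closer together.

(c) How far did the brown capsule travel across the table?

0.6

From (3.3, 6.8) to (3.6, 6.3), the brown capsule covered √(0.3² + 0.5²) ≈ 0.6 units.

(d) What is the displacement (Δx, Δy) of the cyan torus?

(0.2, -0.5)

The cyan torus was at about (1.2, 3.4) and moved to about (1.4, 2.9).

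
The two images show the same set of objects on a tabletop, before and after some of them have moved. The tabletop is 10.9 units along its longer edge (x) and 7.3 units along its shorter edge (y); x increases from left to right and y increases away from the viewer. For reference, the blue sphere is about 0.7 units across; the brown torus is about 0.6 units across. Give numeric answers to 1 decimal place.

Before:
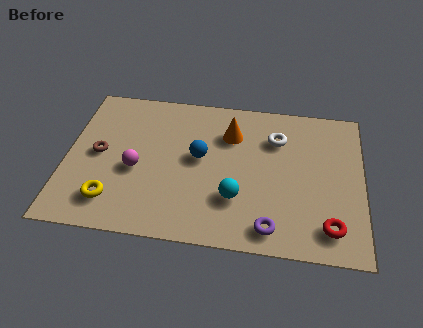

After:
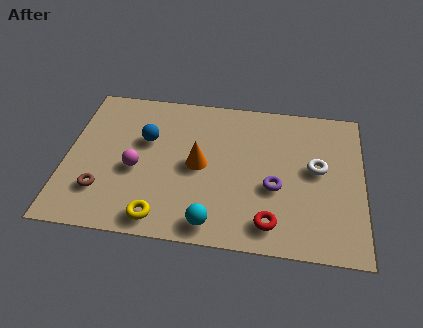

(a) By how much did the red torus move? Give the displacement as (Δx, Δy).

(-2.1, -0.1)

The red torus started near (9.7, 1.3) and ended near (7.6, 1.2).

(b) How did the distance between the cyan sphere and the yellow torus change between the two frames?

-2.7

They were about 4.6 units apart before and 1.9 after — 2.7 units closer together.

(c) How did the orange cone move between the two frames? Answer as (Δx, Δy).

(-1.1, -1.7)

The orange cone was at about (6.0, 5.3) and moved to about (4.9, 3.6).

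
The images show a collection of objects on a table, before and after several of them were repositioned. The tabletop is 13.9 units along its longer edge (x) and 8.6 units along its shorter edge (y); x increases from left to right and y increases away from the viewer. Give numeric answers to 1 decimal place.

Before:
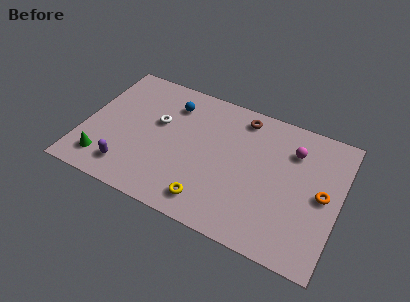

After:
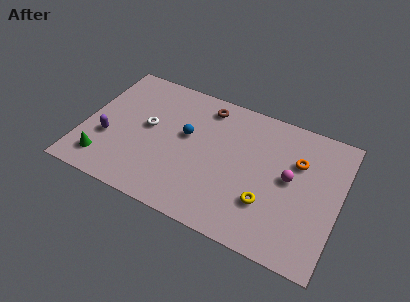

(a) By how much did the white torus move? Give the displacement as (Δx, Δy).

(-0.5, -0.5)

The white torus started near (3.9, 5.2) and ended near (3.4, 4.7).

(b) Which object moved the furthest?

the yellow torus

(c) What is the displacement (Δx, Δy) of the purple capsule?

(-1.3, 1.5)

The purple capsule started near (2.7, 1.6) and ended near (1.4, 3.1).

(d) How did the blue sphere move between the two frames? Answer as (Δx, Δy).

(1.0, -1.7)

From the two frames, the blue sphere sits at roughly (4.5, 6.7) before and (5.5, 5.0) after.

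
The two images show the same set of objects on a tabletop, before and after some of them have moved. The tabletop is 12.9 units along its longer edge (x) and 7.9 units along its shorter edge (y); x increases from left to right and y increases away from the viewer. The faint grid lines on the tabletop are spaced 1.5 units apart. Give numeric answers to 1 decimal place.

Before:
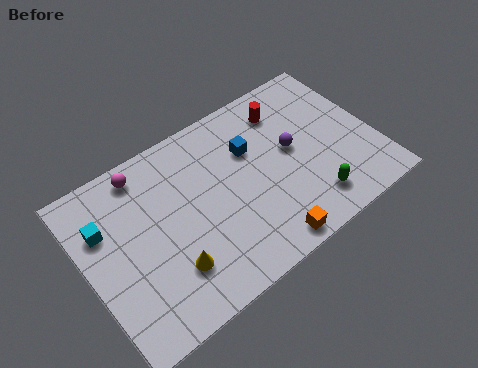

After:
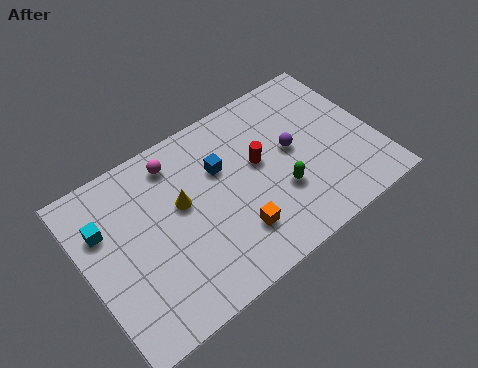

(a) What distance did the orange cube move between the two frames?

1.6

From (7.3, 0.8) to (6.2, 2.0), the orange cube covered √(1.1² + 1.2²) ≈ 1.6 units.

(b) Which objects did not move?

the purple sphere and the cyan cube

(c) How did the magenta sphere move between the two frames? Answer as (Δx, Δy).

(1.4, -0.3)

The magenta sphere was at about (3.0, 6.9) and moved to about (4.4, 6.6).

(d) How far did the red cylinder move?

2.4

The red cylinder was near (9.4, 6.3) before and (7.8, 4.5) after, so it travelled √(1.6² + 1.8²) ≈ 2.4 units.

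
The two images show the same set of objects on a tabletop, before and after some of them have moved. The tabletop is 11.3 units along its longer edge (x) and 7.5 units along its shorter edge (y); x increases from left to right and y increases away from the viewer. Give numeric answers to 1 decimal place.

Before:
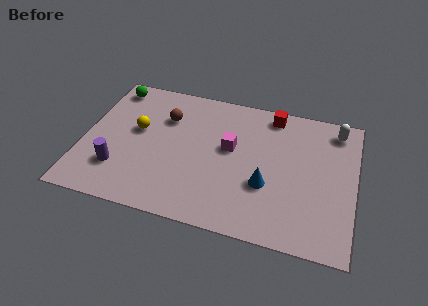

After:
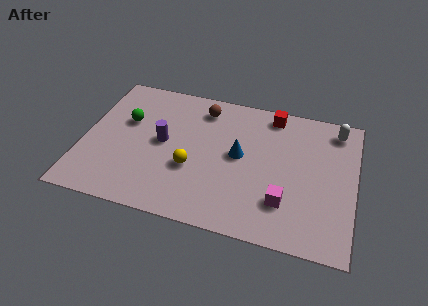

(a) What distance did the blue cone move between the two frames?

1.8

The blue cone moved from about (7.7, 2.7) to (6.5, 4.0), a distance of √(1.2² + 1.3²) ≈ 1.8.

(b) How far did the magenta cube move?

3.3

The magenta cube was near (6.1, 4.3) before and (8.5, 2.0) after, so it travelled √(2.4² + 2.3²) ≈ 3.3 units.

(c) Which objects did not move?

the white capsule and the red cube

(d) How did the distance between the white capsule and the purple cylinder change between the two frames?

-2.3

They were about 9.8 units apart before and 7.5 after — 2.3 units closer together.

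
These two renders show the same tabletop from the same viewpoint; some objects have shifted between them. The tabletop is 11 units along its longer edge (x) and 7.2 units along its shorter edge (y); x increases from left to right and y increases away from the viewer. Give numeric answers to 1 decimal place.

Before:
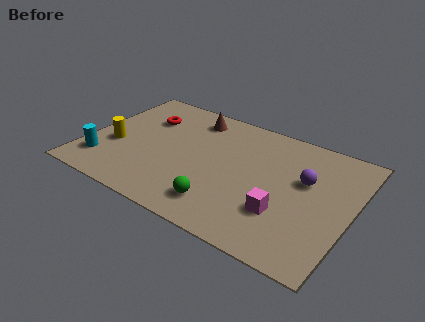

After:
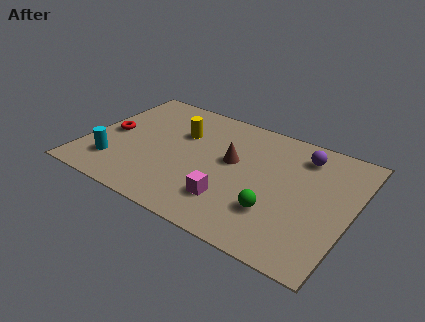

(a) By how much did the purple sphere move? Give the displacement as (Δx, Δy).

(-0.3, 1.4)

The purple sphere was at about (9.0, 4.4) and moved to about (8.7, 5.8).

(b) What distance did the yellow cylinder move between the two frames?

3.2

The yellow cylinder moved from about (1.2, 2.8) to (3.7, 4.8), a distance of √(2.5² + 2.0²) ≈ 3.2.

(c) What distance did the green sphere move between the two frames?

2.2

From (6.0, 1.4) to (8.1, 2.1), the green sphere covered √(2.1² + 0.7²) ≈ 2.2 units.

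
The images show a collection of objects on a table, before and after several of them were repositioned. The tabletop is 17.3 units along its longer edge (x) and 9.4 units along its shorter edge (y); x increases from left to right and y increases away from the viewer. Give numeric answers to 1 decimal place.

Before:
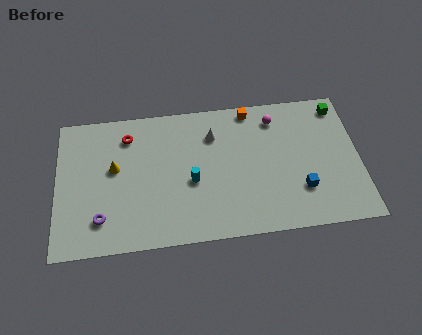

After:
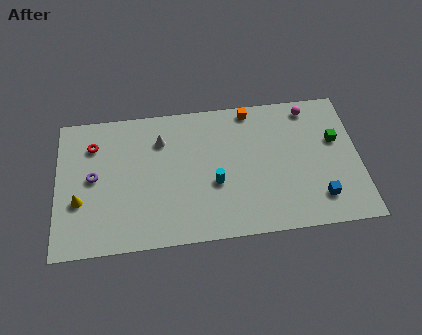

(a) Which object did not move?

the orange cube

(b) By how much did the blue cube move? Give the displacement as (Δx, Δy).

(1.0, -0.7)

The blue cube was at about (13.9, 2.7) and moved to about (14.9, 2.0).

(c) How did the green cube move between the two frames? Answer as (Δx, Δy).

(-0.3, -2.3)

The green cube was at about (16.3, 8.1) and moved to about (16.0, 5.8).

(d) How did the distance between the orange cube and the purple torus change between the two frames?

-1.0

They were about 10.8 units apart before and 9.8 after — 1.0 units closer together.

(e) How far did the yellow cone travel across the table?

2.8

From (3.3, 5.4) to (1.3, 3.4), the yellow cone covered √(2.0² + 2.0²) ≈ 2.8 units.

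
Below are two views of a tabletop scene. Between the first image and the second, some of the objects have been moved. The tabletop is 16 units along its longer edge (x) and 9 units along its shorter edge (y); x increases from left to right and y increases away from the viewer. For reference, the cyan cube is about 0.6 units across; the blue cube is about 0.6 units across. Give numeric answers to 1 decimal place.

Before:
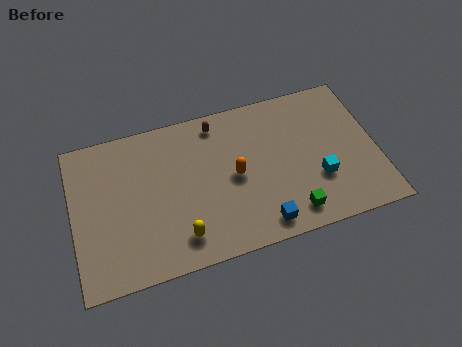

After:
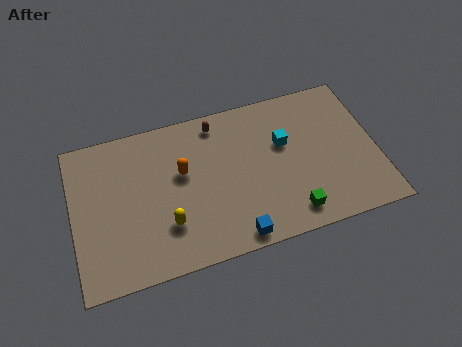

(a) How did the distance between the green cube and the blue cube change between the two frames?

+1.4

Before: roughly 1.6 units apart; after: 3.0. That's 1.4 units further apart.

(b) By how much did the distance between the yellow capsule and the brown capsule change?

-0.6

They were about 6.6 units apart before and 6.0 after — 0.6 units closer together.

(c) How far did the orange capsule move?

2.9

From (8.5, 4.4) to (5.8, 5.4), the orange capsule covered √(2.7² + 1.0²) ≈ 2.9 units.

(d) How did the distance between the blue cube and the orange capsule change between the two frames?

+1.7

Before: roughly 3.4 units apart; after: 5.1. That's 1.7 units further apart.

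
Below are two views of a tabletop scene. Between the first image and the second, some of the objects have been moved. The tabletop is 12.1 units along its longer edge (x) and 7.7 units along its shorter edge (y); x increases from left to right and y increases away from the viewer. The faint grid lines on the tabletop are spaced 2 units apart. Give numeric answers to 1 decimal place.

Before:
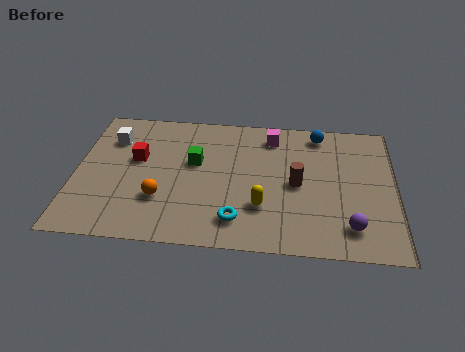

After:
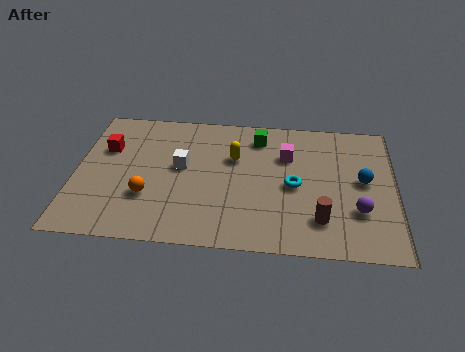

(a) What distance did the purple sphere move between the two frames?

0.9

The purple sphere moved from about (10.4, 1.5) to (10.7, 2.4), a distance of √(0.3² + 0.9²) ≈ 0.9.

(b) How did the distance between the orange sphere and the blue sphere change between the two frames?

+1.0

The distance was about 7.3 in the first image and 8.3 in the second, so they moved 1.0 units further apart.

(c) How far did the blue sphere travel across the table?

3.1

The blue sphere moved from about (9.2, 6.7) to (10.9, 4.1), a distance of √(1.7² + 2.6²) ≈ 3.1.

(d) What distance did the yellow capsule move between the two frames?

2.9

The yellow capsule moved from about (7.1, 2.3) to (6.0, 5.0), a distance of √(1.1² + 2.7²) ≈ 2.9.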